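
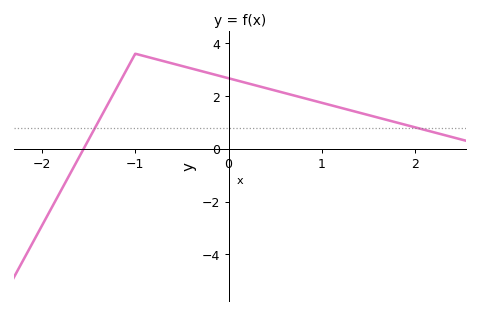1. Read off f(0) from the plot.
2.67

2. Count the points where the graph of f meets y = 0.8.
2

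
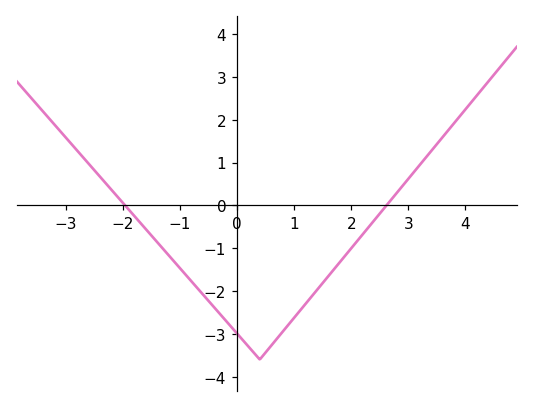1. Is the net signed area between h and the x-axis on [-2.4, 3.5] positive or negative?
negative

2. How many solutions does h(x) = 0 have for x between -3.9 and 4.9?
2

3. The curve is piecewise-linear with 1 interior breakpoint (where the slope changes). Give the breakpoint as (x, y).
(0.4, -3.6)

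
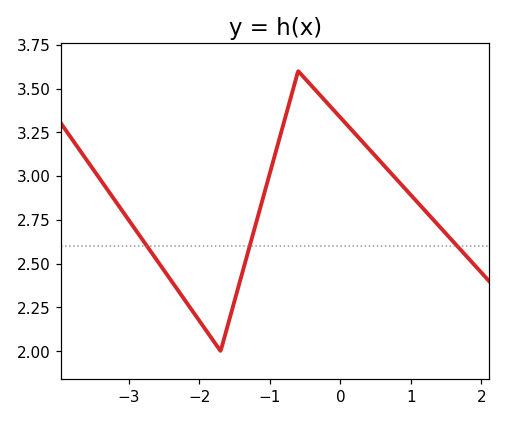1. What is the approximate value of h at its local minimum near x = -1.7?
2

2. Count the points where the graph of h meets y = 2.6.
3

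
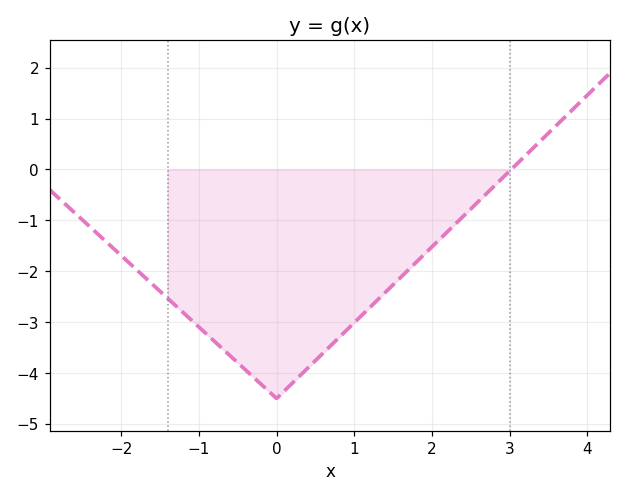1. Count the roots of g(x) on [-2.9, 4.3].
1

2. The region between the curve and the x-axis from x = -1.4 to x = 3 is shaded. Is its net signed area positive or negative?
negative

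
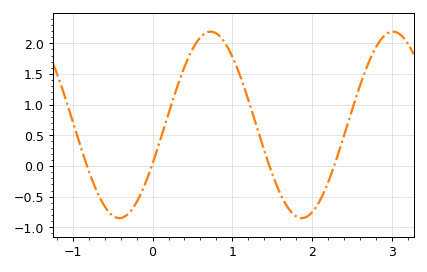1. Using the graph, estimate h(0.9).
2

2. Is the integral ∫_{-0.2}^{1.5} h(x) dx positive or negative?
positive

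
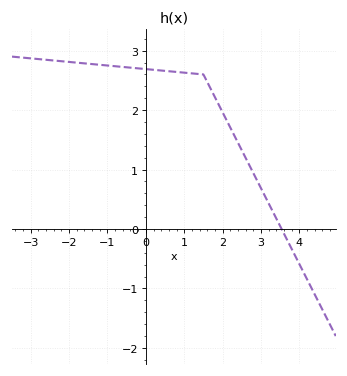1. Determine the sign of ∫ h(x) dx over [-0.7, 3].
positive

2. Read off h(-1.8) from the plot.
2.8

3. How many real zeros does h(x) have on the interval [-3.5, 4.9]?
1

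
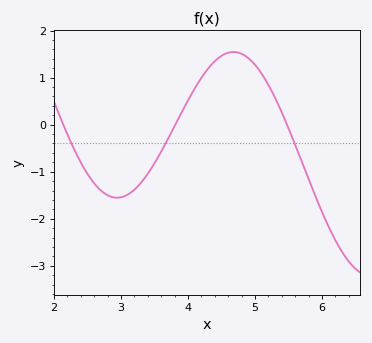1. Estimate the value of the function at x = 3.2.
-1.38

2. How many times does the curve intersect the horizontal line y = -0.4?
3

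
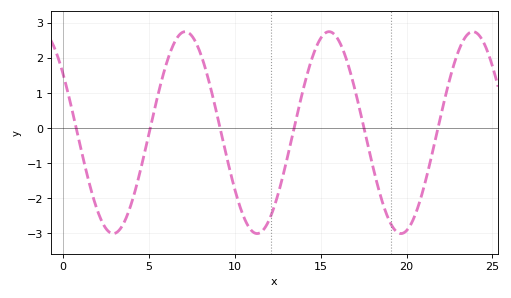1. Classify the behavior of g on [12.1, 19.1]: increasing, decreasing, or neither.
neither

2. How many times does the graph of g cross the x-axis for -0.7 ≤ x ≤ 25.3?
6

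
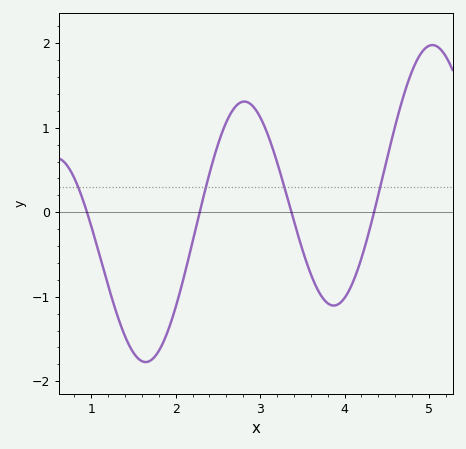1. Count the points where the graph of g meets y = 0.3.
4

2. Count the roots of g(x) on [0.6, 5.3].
4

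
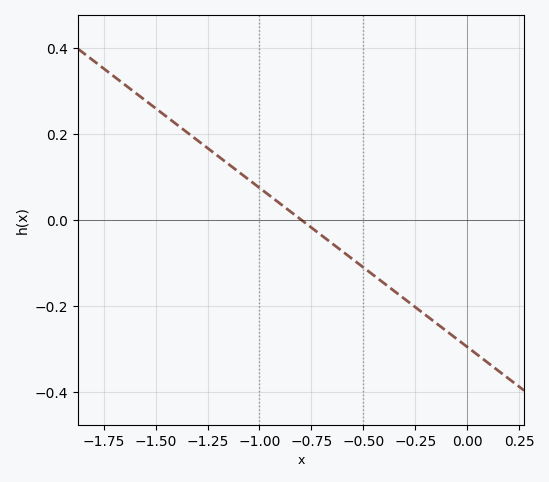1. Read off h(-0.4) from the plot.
-0.148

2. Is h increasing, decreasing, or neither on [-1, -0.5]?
decreasing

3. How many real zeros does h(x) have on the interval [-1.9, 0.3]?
1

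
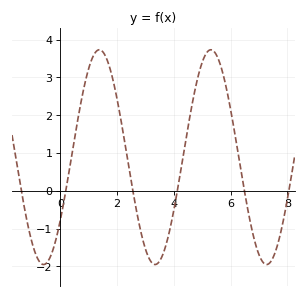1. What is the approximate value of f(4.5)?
1.7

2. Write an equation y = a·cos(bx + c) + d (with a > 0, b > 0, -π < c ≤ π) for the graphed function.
y = 2.84cos(1.6x - 2.2) + 0.89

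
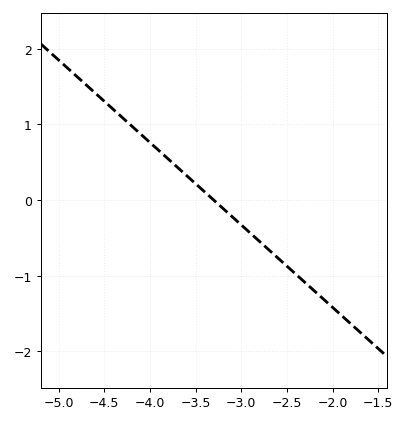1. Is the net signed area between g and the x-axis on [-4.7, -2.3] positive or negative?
positive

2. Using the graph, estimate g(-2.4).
-0.981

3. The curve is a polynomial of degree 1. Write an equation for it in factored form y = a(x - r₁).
y = -1.09(x + 3.3)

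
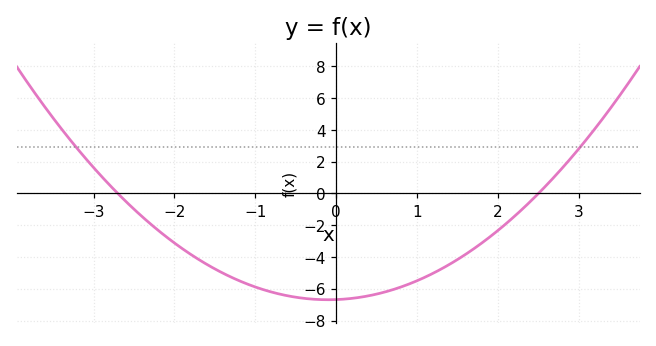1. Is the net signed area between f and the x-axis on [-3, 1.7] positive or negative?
negative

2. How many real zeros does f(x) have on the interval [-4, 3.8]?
2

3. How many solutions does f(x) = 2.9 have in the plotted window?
2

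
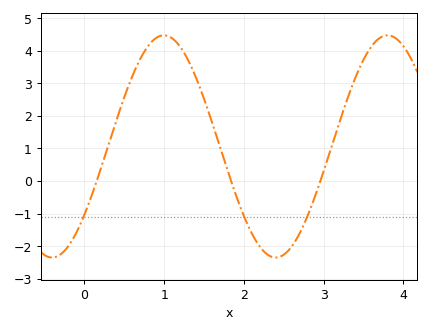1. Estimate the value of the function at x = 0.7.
3.7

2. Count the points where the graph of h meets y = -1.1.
3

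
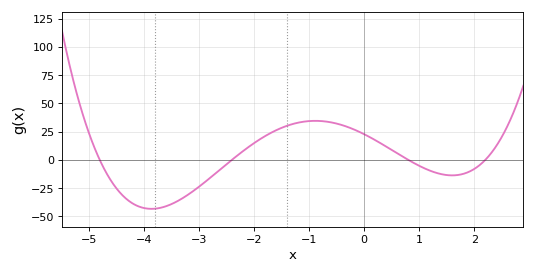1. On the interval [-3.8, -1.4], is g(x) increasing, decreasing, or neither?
increasing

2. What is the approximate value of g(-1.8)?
21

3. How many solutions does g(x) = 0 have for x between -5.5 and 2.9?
4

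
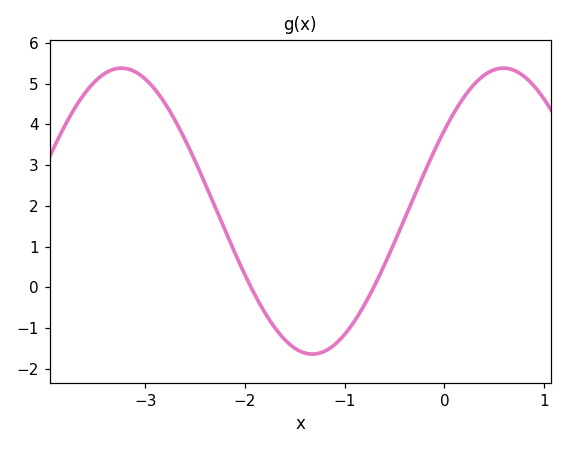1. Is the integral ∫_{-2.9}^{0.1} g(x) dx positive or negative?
positive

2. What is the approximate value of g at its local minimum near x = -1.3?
-1.6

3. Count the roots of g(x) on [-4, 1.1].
2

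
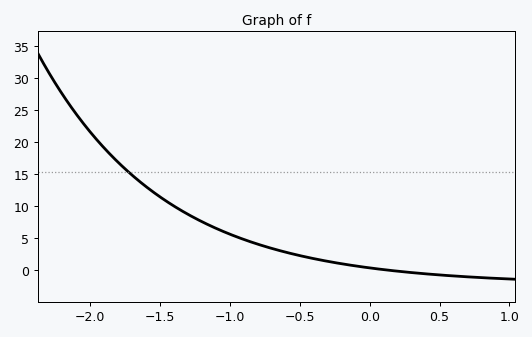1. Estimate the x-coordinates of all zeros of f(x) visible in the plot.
0.148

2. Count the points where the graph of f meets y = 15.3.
1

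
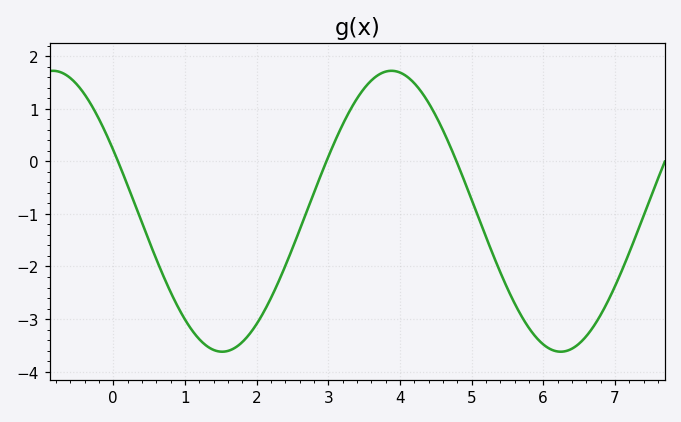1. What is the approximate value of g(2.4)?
-2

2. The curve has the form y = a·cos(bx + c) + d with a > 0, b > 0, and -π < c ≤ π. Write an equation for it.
y = 2.67cos(1.3x + 1.1) - 0.95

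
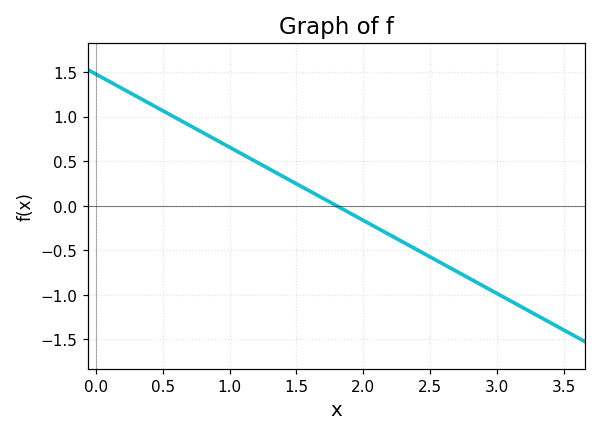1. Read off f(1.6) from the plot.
0.164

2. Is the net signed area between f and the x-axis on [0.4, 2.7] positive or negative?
positive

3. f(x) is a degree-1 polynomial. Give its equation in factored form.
y = -0.82(x - 1.8)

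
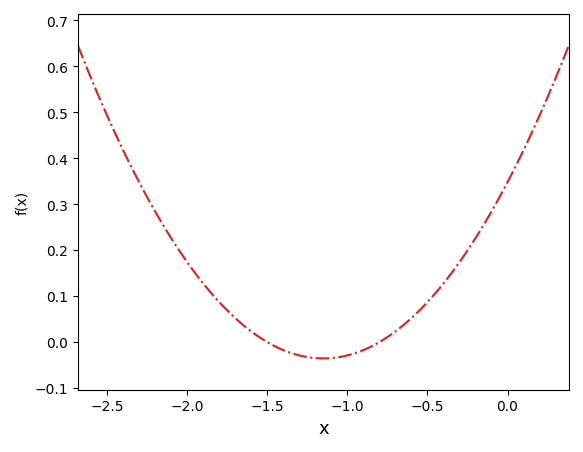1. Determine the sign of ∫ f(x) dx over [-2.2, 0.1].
positive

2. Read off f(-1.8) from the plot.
0.087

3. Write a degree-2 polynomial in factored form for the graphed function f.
y = 0.29(x + 1.5)(x + 0.8)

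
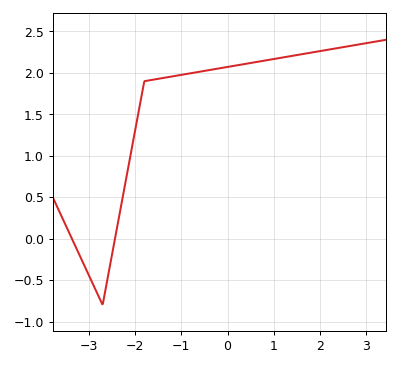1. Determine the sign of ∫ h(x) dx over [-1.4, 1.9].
positive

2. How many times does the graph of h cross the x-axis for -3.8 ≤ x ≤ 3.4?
2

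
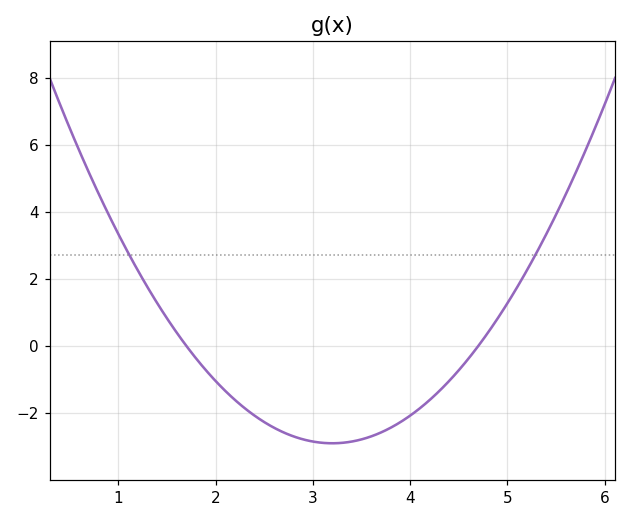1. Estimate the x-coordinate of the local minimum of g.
3.2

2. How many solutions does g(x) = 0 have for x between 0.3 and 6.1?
2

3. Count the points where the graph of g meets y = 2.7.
2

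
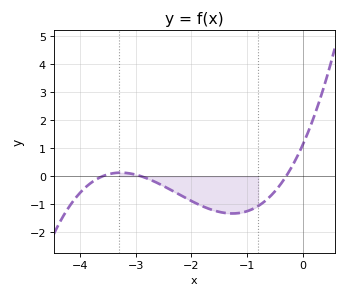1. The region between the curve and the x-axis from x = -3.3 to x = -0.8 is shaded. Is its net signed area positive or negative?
negative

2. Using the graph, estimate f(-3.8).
-0.227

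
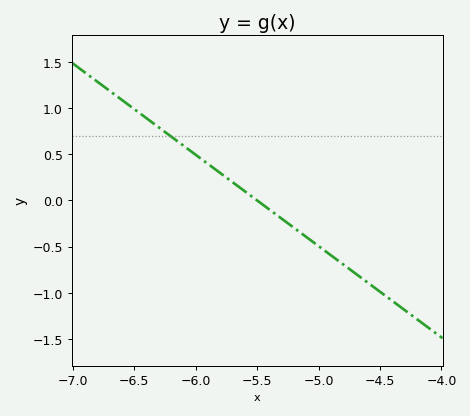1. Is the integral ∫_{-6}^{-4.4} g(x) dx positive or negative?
negative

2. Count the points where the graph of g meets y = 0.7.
1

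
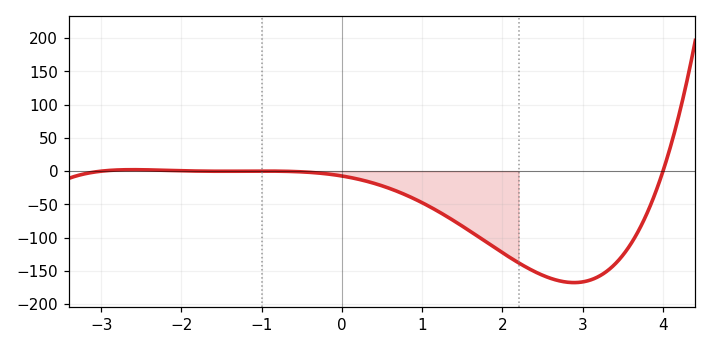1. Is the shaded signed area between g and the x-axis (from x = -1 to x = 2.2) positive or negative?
negative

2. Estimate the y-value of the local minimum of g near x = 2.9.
-168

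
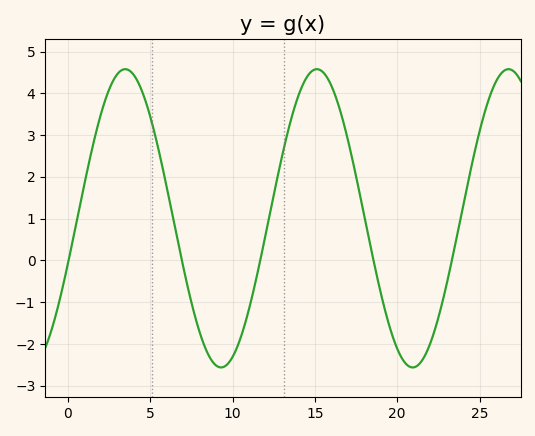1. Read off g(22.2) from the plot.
-1.76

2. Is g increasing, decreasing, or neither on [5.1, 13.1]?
neither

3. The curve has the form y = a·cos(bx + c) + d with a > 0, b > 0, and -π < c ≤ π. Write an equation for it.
y = 3.57cos(0.54x - 1.88) + 1.01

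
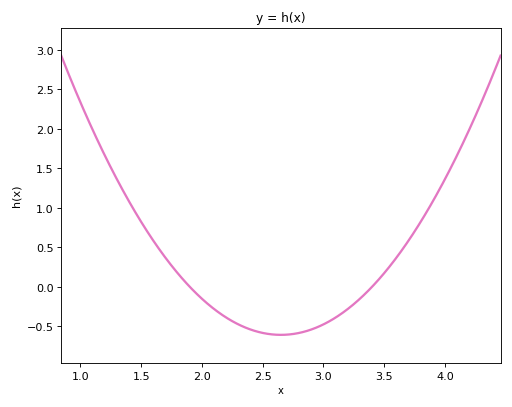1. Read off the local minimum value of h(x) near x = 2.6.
-0.607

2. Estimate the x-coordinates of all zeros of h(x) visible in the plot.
1.9, 3.4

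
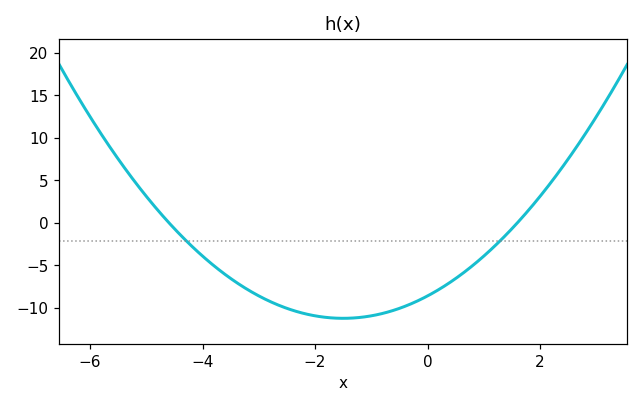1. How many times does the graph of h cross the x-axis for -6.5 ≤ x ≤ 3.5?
2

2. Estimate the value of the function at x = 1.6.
0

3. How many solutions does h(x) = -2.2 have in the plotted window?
2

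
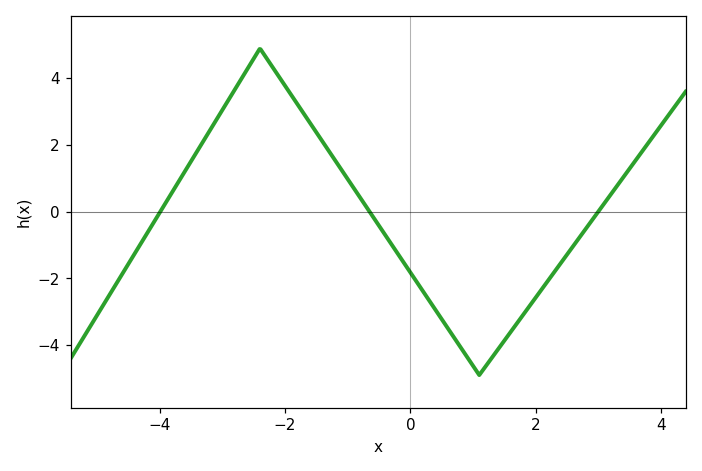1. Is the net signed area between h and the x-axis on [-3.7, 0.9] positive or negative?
positive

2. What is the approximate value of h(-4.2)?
-0.64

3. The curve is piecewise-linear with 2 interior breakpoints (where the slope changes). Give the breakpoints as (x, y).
(-2.4, 4.9); (1.1, -4.9)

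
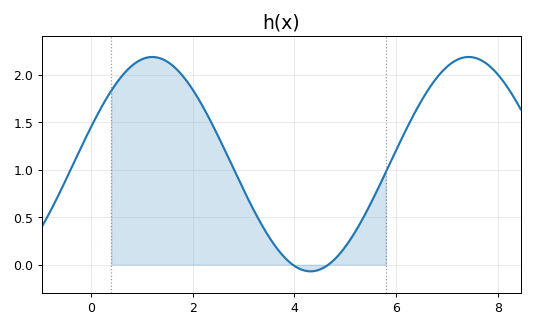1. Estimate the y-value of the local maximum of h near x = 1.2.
2.19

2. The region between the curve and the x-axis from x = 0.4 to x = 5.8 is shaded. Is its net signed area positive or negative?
positive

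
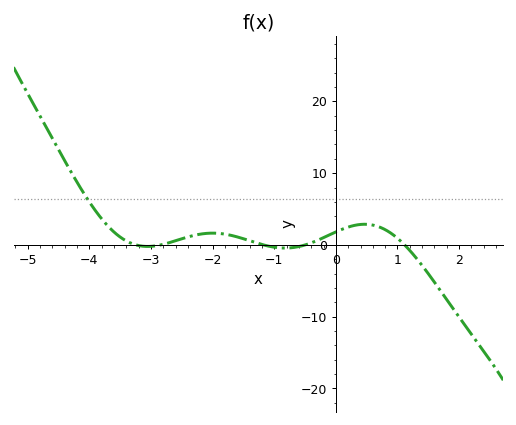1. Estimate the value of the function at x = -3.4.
0.561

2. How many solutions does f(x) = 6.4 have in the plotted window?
1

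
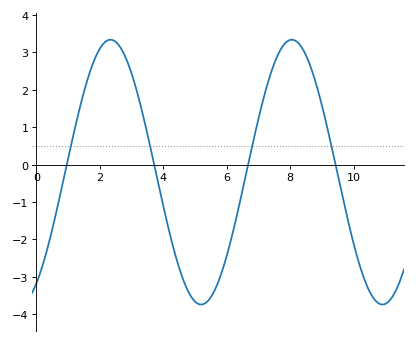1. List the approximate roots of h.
0.961, 3.71, 6.67, 9.43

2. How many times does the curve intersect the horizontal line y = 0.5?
4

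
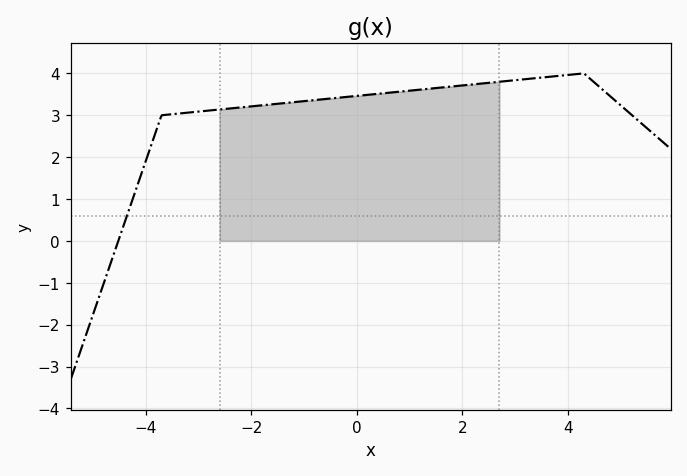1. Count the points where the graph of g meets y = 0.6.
1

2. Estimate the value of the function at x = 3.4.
3.89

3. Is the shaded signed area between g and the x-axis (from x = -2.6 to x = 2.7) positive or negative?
positive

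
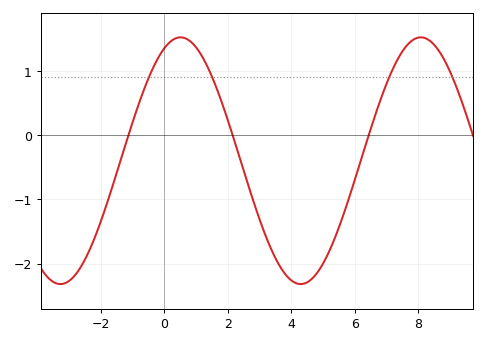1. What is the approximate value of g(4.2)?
-2.31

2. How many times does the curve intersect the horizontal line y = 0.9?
4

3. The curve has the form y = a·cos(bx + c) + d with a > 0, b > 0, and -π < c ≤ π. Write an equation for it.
y = 1.92cos(0.83x - 0.42) - 0.4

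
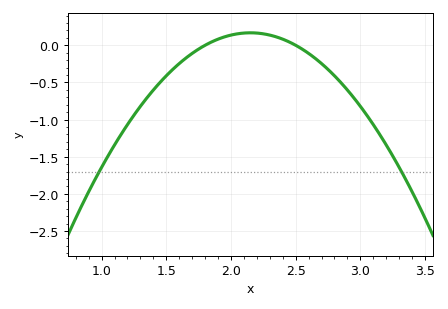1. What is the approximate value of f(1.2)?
-1.05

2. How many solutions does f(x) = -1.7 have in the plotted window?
2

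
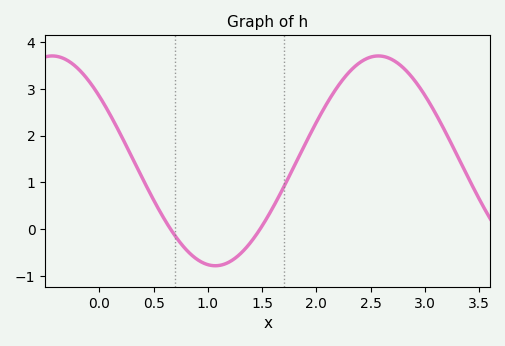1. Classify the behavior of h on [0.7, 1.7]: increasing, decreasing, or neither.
neither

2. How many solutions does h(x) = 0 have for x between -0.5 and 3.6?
2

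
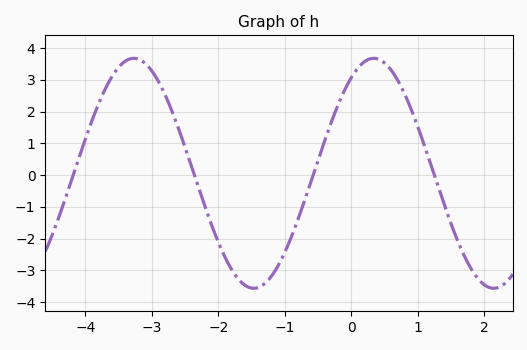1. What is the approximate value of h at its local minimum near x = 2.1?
-3.6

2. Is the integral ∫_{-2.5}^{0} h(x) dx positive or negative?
negative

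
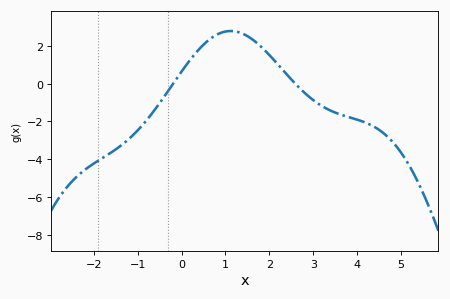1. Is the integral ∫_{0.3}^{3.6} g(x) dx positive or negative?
positive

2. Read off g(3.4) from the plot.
-1.44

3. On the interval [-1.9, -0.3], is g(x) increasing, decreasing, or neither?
increasing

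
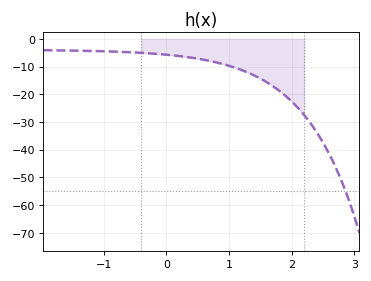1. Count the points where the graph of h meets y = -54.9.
1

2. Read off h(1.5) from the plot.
-14.3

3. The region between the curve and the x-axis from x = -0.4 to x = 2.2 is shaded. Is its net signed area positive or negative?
negative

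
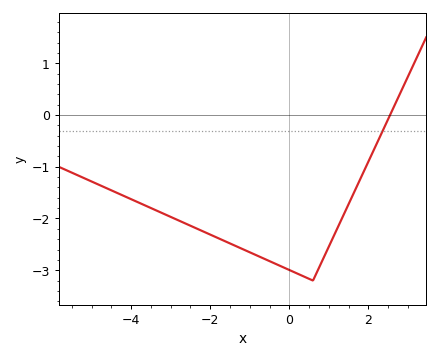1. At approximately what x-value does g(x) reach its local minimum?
0.6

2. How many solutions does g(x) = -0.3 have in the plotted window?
1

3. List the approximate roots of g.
2.6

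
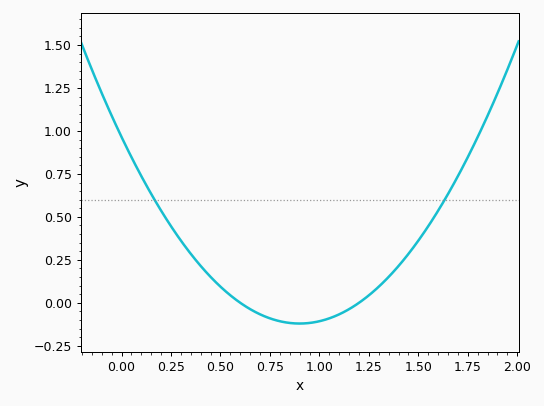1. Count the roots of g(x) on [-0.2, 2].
2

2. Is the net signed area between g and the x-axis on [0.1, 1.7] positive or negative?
positive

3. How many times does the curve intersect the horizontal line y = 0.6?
2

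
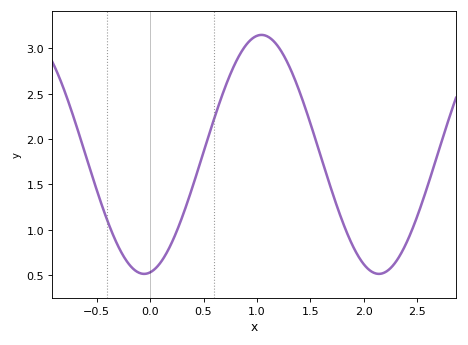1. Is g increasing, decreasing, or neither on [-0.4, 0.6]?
neither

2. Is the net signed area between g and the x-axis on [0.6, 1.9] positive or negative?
positive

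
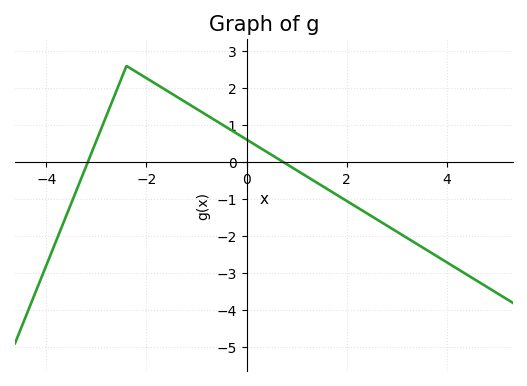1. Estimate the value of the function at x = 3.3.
-2.1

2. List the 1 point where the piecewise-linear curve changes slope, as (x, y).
(-2.4, 2.6)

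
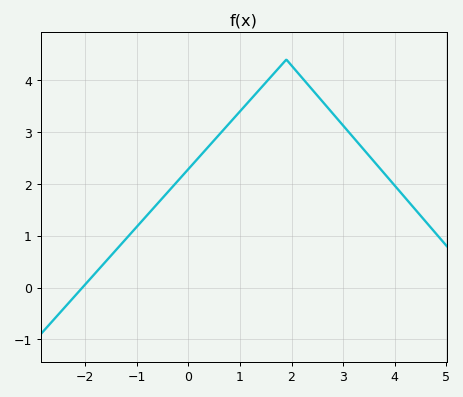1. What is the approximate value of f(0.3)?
2.62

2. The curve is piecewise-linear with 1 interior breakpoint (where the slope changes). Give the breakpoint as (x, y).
(1.9, 4.4)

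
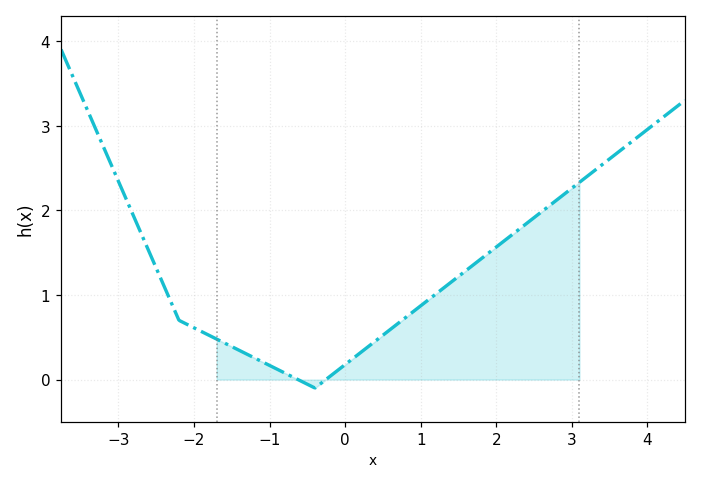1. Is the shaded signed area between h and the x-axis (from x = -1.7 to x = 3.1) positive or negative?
positive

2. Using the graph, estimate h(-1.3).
0.3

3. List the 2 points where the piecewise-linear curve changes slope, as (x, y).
(-2.2, 0.7); (-0.4, -0.1)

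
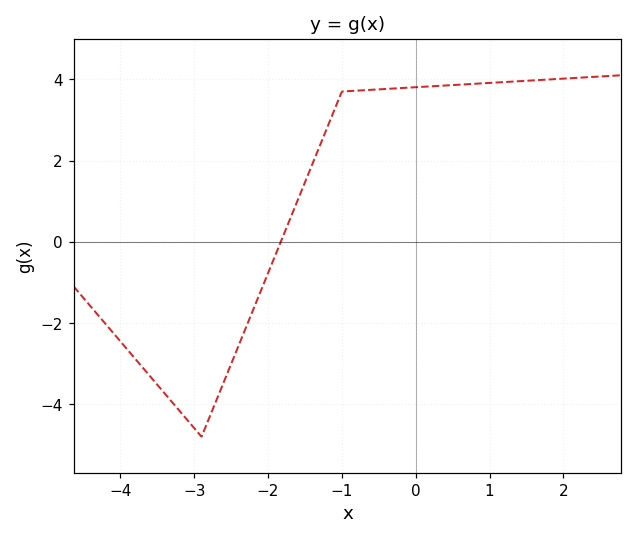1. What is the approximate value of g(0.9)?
4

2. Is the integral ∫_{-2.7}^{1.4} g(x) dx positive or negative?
positive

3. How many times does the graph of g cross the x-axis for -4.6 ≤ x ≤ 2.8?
1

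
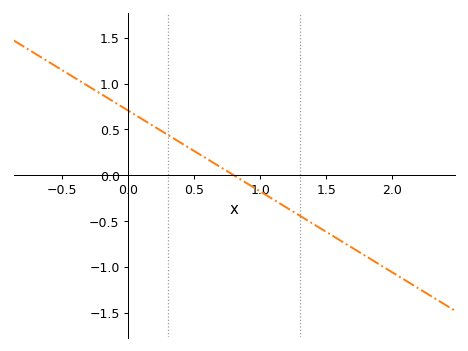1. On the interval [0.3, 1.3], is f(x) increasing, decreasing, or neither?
decreasing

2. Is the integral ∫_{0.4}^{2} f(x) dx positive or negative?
negative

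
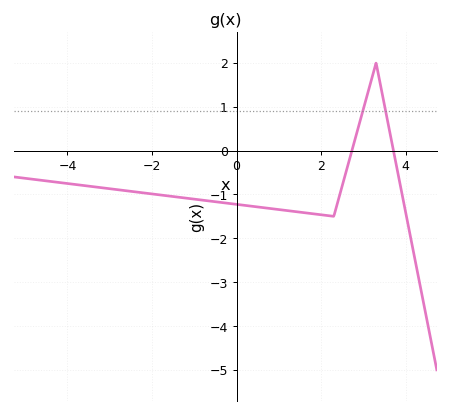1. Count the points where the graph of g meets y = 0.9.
2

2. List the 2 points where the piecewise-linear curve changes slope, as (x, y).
(2.3, -1.5); (3.3, 2)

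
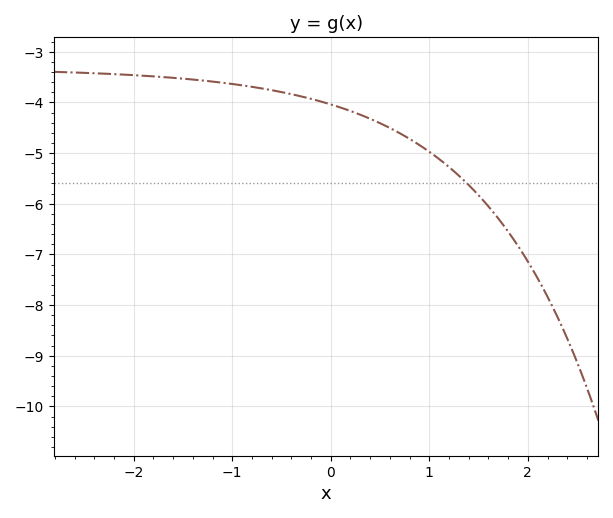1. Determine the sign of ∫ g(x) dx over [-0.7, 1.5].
negative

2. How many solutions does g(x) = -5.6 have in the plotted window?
1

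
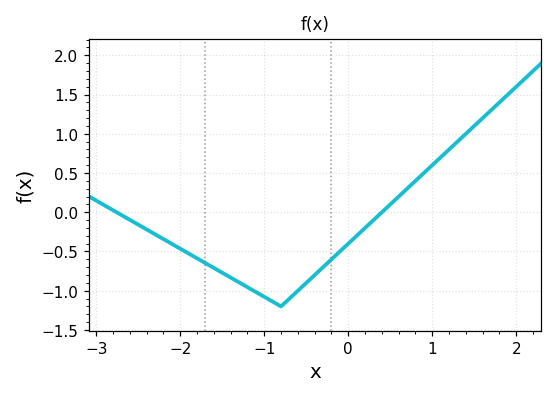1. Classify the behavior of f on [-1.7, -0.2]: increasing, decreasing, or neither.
neither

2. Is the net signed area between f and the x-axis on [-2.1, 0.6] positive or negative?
negative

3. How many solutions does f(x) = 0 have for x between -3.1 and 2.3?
2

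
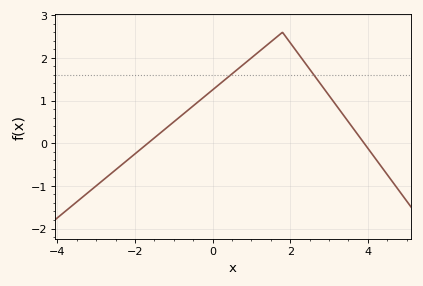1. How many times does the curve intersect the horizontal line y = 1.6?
2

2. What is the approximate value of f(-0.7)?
0.725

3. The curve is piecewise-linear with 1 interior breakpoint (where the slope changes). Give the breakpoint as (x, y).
(1.8, 2.6)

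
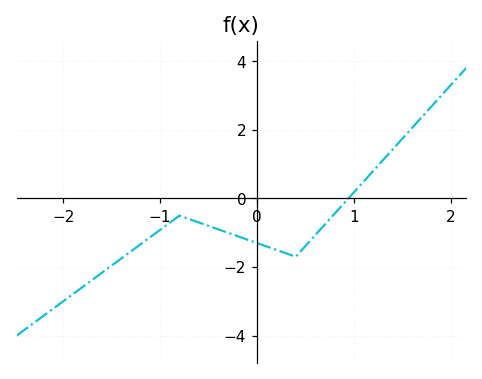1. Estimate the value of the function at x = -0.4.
-0.9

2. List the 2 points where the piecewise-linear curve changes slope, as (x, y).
(-0.8, -0.5); (0.4, -1.7)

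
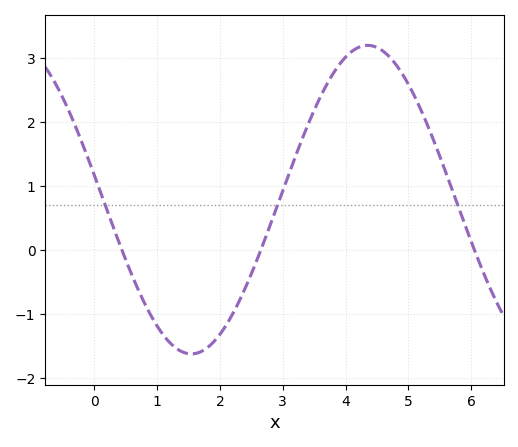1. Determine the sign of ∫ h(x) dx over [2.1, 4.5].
positive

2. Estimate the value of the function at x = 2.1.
-1.18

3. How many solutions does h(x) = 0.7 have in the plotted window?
3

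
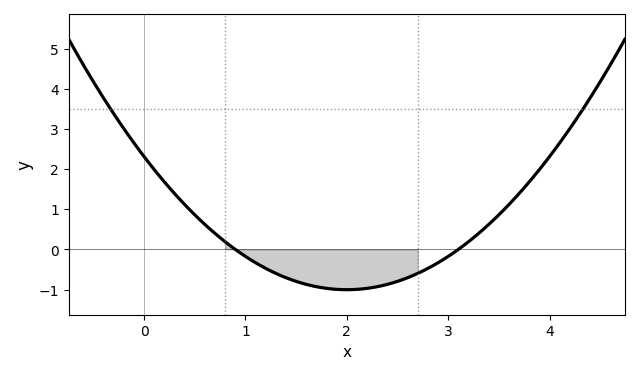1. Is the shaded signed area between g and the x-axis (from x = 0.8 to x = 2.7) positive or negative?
negative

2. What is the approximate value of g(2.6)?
-0.7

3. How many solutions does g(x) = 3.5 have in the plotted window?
2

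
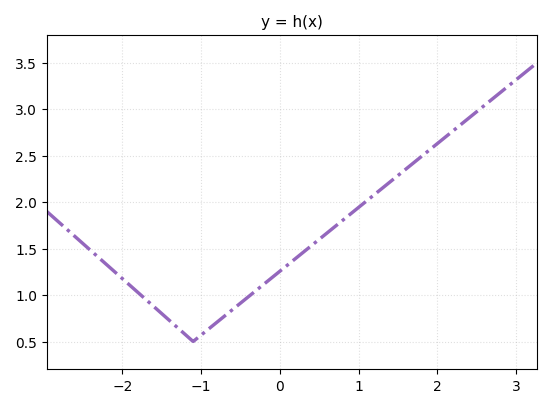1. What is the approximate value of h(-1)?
0.55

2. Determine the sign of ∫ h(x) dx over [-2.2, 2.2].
positive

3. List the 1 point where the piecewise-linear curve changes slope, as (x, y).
(-1.1, 0.5)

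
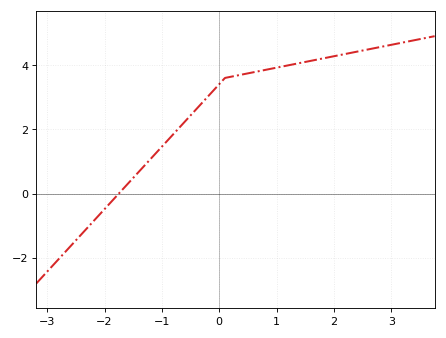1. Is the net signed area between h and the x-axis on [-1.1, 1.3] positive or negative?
positive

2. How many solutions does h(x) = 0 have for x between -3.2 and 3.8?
1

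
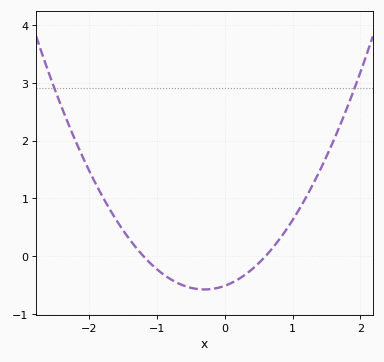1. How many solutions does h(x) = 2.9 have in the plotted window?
2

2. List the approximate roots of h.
-1.2, 0.6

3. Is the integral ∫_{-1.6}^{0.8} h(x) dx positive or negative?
negative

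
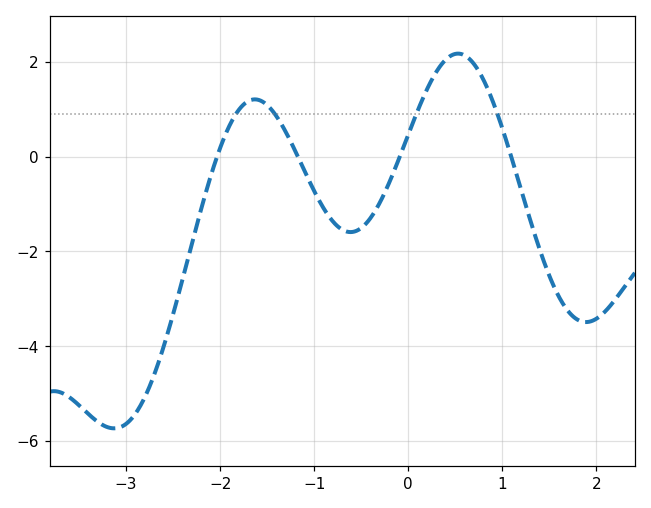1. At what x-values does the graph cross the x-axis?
-2, -1.2, -0.1, 1.1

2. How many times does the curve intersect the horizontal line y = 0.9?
4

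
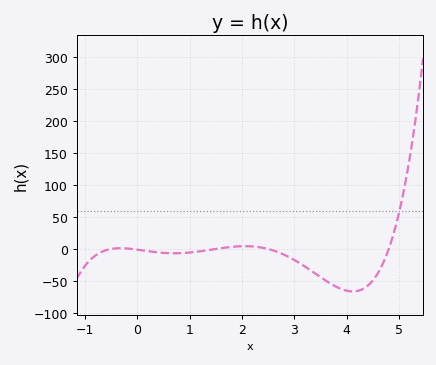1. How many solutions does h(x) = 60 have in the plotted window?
1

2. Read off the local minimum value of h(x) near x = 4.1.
-65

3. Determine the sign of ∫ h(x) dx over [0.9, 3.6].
negative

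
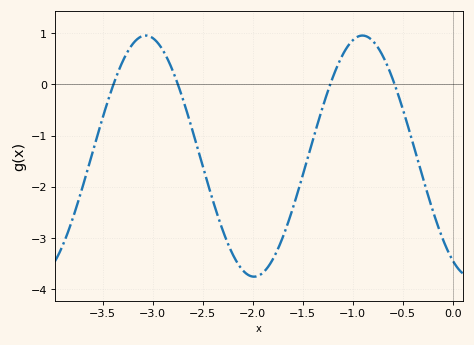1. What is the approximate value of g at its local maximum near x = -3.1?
0.95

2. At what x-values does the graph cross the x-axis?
-3.39, -2.75, -1.23, -0.582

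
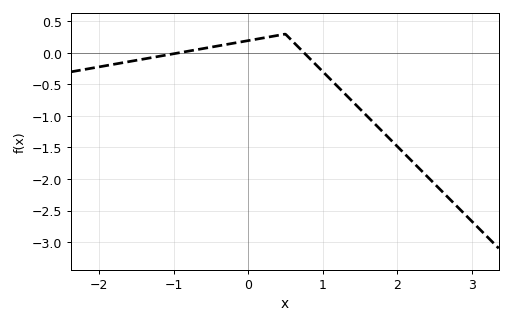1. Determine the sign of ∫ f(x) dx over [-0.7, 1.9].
negative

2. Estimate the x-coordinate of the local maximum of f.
0.5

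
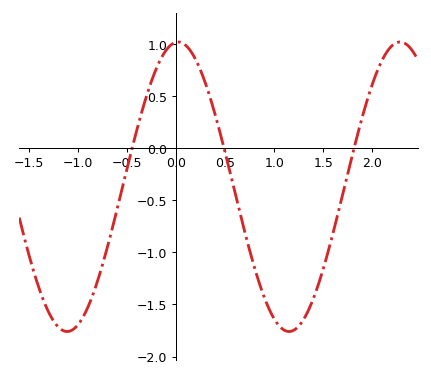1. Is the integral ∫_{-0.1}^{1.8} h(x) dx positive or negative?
negative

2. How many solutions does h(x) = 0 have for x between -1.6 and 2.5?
3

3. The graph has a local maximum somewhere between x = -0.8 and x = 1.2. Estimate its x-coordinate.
0.021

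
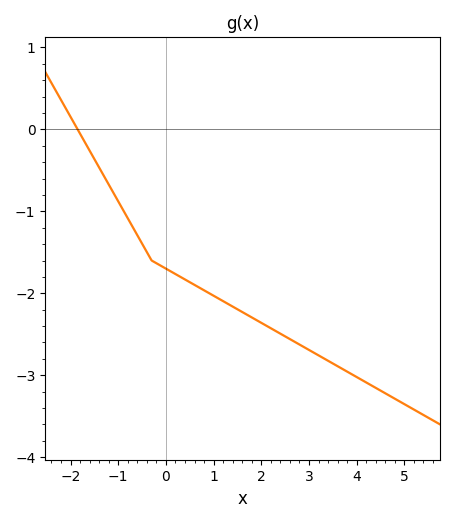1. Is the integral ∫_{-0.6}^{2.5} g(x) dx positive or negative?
negative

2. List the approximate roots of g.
-1.85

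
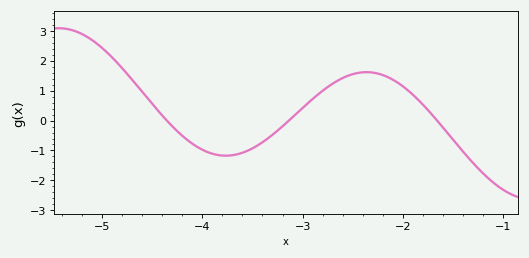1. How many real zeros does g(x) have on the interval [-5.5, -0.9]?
3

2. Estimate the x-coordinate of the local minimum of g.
-3.77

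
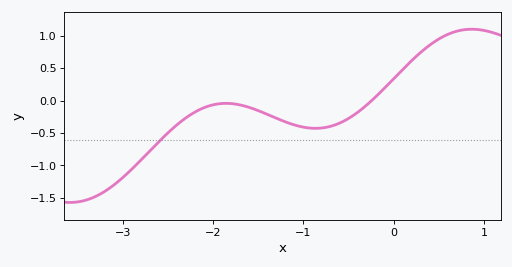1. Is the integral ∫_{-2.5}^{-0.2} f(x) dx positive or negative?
negative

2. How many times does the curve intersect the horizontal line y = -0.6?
1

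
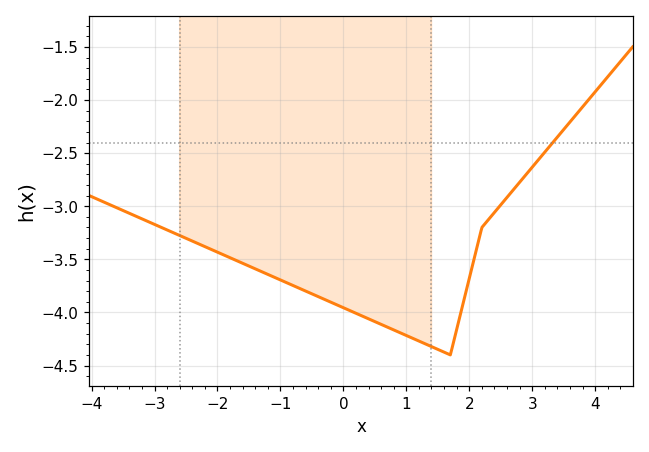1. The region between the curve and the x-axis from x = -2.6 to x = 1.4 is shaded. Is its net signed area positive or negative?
negative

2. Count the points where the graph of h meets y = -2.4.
1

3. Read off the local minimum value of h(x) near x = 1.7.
-4.4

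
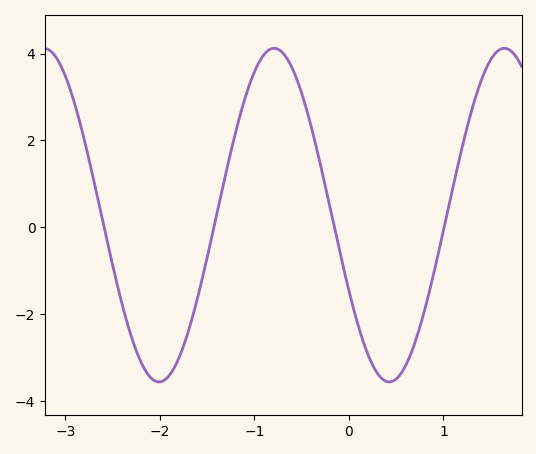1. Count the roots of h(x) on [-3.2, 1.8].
4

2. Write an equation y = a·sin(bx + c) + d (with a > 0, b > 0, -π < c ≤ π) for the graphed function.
y = 3.84sin(2.6x - 2.7) + 0.28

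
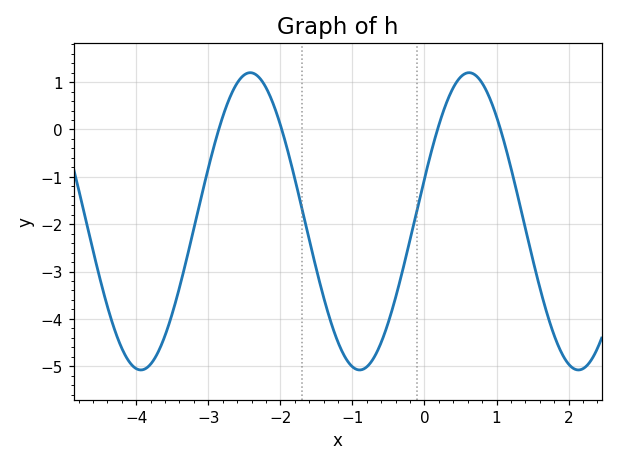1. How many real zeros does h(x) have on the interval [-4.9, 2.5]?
4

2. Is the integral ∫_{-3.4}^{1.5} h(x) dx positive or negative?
negative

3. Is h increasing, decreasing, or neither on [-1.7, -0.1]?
neither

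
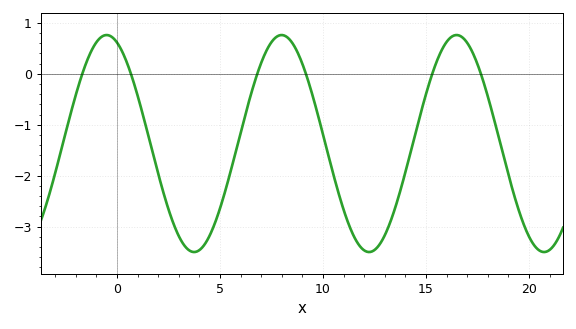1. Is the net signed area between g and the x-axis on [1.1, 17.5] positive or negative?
negative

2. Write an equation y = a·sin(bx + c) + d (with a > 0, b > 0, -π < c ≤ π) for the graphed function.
y = 2.13sin(0.74x + 1.9) - 1.37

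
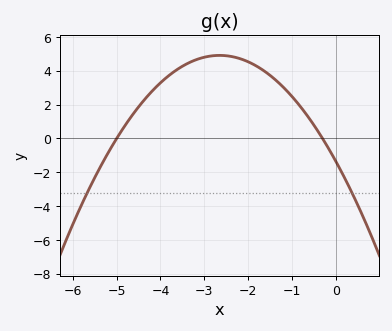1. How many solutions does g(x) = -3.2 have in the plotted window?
2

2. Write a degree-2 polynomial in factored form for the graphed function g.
y = -0.89(x + 5)(x + 0.3)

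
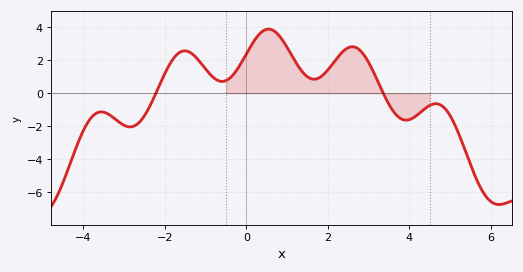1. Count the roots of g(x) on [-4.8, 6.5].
2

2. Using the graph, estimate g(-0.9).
1.18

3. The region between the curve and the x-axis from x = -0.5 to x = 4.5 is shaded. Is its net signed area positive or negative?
positive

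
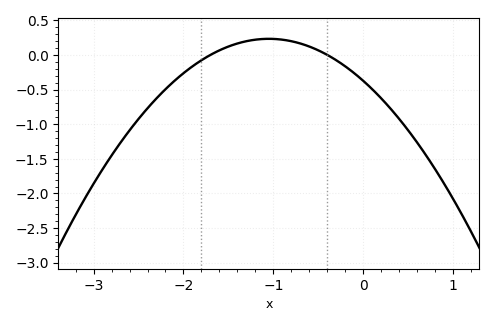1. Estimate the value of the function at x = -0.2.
-0.15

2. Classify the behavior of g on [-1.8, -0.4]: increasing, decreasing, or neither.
neither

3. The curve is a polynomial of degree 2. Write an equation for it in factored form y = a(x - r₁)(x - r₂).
y = -0.55(x + 1.7)(x + 0.4)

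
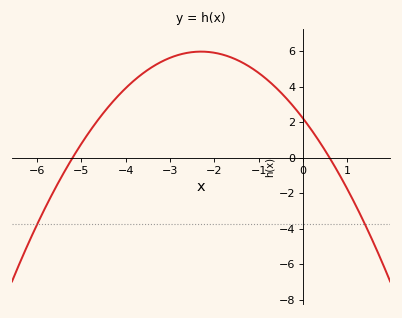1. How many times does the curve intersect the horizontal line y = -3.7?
2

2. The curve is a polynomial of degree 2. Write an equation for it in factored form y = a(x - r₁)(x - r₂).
y = -0.71(x + 5.2)(x - 0.6)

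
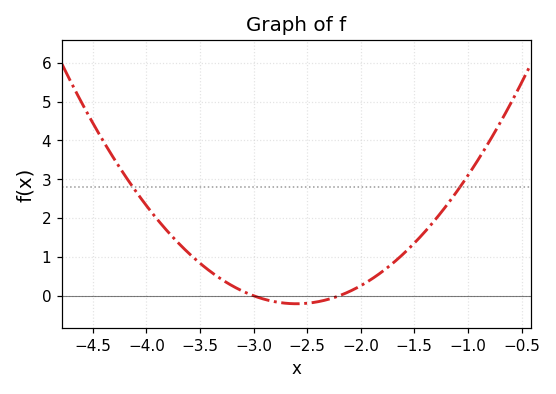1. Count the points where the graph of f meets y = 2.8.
2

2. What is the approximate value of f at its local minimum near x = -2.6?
-0.2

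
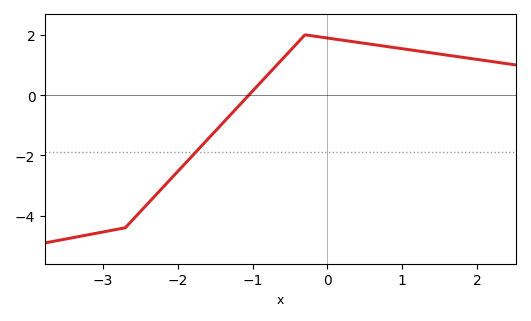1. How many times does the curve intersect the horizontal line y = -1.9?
1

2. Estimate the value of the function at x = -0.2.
1.96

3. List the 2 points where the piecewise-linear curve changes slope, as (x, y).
(-2.7, -4.4); (-0.3, 2)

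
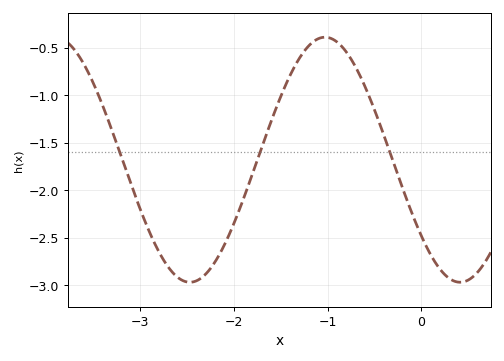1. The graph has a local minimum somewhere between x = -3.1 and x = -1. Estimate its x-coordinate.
-2.47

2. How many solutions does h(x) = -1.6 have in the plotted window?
3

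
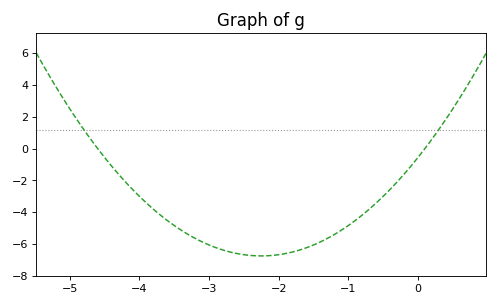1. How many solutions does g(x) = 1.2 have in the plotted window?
2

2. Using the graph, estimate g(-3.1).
-5.86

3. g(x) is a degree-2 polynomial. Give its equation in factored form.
y = 1.22(x + 4.6)(x - 0.1)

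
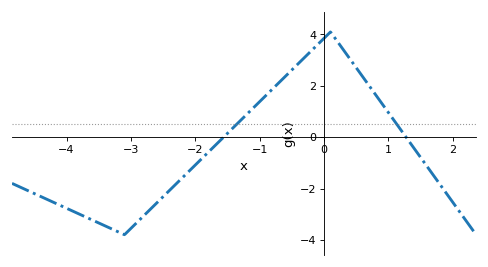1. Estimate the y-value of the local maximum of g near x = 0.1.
4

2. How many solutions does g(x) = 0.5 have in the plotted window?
2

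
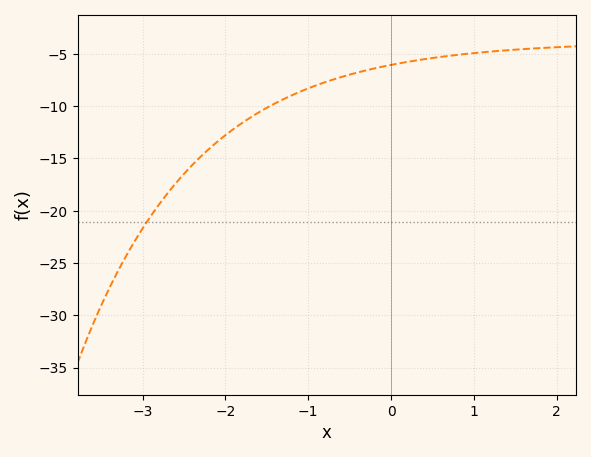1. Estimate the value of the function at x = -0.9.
-8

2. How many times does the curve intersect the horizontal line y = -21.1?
1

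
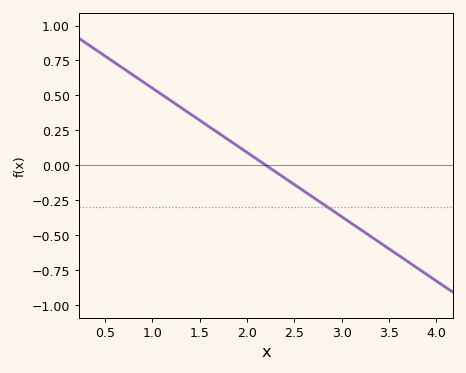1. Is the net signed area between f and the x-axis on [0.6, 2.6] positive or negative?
positive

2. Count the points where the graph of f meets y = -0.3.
1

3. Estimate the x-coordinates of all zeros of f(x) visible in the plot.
2.2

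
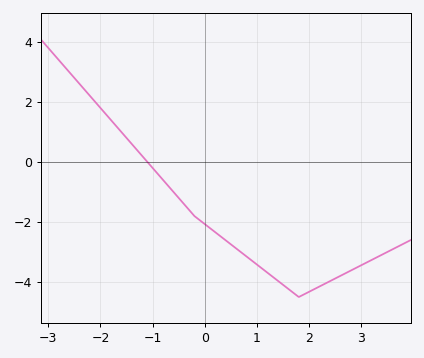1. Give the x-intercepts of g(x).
-1.1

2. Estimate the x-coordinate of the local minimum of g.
1.8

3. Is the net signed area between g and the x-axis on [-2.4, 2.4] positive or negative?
negative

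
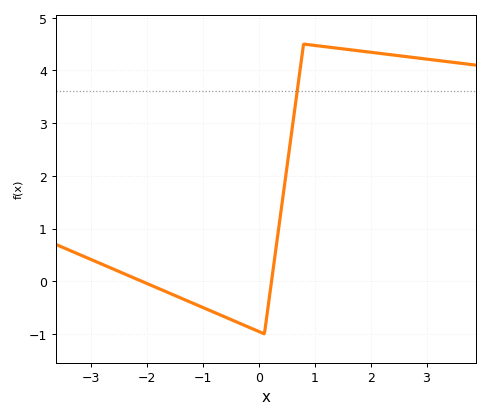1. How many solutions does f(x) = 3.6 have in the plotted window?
1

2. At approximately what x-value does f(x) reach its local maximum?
0.804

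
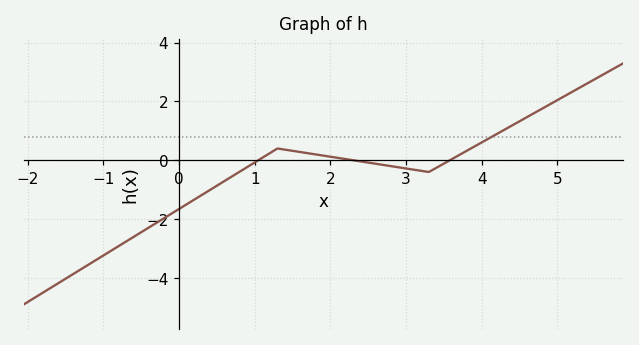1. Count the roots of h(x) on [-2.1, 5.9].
3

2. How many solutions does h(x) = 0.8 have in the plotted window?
1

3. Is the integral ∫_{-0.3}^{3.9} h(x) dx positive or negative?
negative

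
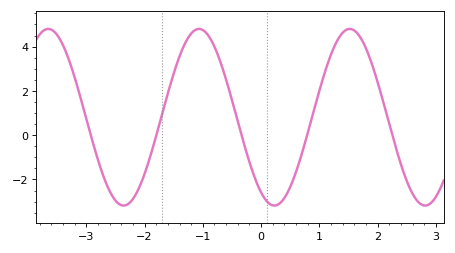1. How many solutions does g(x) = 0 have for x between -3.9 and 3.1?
5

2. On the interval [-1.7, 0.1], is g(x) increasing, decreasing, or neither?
neither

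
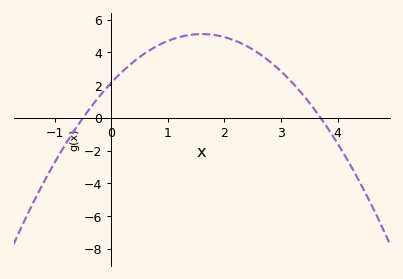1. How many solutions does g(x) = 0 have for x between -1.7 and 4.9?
2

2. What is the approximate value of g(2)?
4.93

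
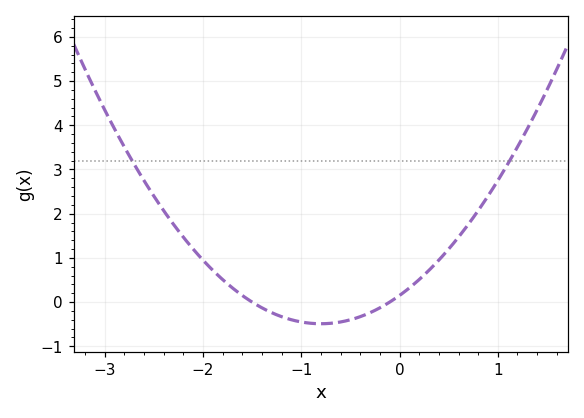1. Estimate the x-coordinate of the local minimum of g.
-0.8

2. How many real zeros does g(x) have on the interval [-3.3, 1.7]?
2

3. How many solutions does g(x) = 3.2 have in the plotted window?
2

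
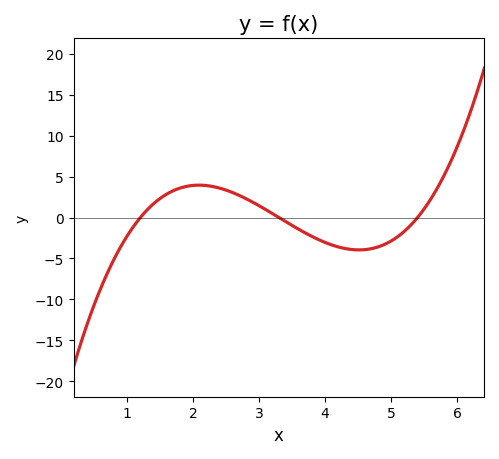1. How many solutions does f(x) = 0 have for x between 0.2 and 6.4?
3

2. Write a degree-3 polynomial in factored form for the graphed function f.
y = 1.11(x - 1.2)(x - 3.3)(x - 5.4)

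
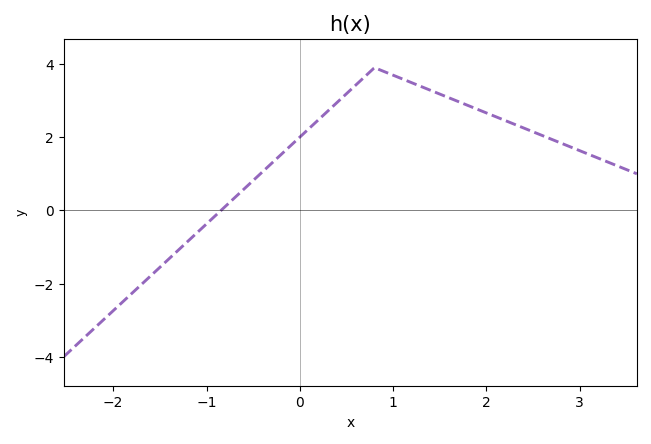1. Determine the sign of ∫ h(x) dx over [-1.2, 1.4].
positive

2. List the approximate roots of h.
-0.8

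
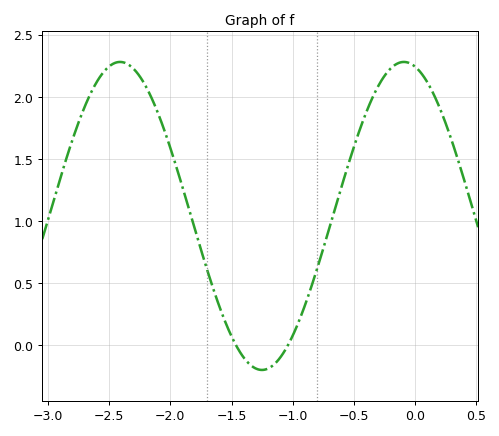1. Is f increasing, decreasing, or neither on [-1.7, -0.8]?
neither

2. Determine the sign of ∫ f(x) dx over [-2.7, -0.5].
positive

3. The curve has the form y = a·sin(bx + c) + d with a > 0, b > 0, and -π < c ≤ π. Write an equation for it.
y = 1.24sin(2.7x + 1.8) + 1.04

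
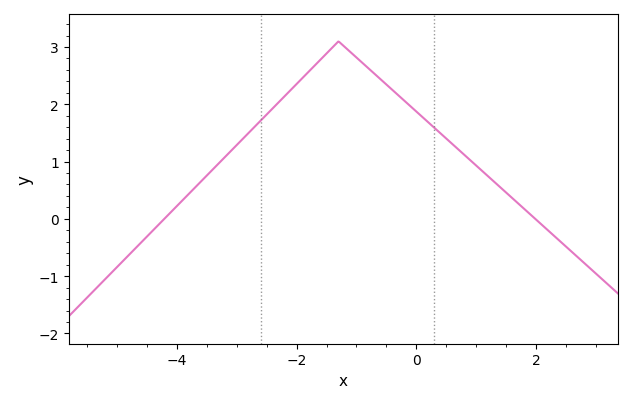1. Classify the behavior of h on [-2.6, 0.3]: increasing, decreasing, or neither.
neither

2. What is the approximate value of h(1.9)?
0.084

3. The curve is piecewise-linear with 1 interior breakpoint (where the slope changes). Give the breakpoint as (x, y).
(-1.3, 3.1)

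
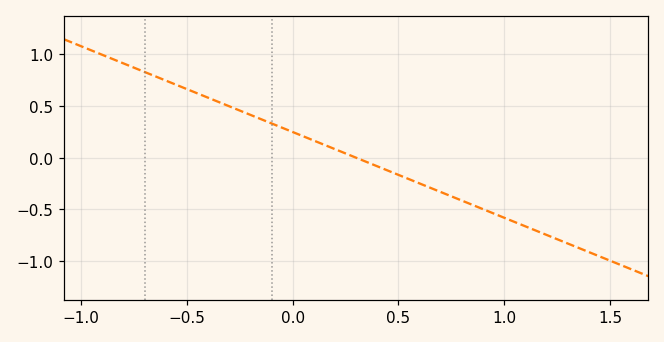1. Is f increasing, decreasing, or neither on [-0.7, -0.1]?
decreasing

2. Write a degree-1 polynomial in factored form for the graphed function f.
y = -0.83(x - 0.3)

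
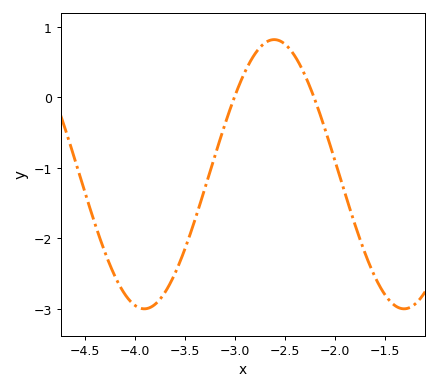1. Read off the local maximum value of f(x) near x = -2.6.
0.82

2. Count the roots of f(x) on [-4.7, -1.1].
2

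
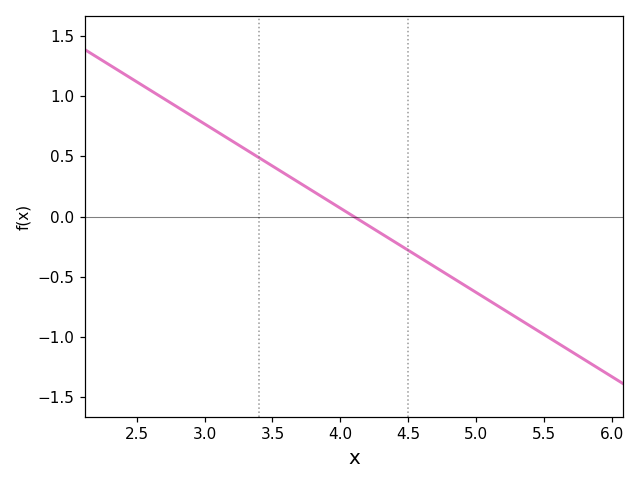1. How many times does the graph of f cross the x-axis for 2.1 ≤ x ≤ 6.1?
1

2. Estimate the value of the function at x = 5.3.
-0.85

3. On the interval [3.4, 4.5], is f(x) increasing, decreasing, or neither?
decreasing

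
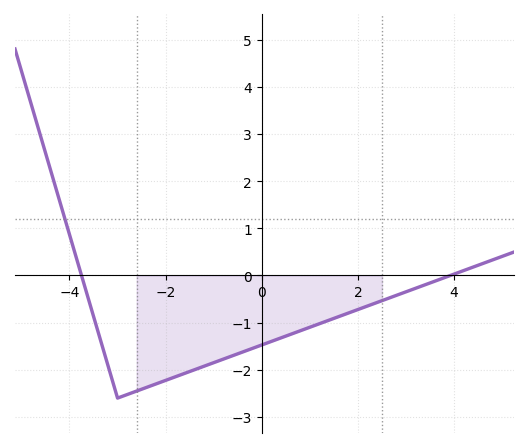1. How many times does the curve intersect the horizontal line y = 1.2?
1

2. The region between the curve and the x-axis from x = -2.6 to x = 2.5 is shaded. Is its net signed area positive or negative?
negative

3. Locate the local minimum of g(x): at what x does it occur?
-3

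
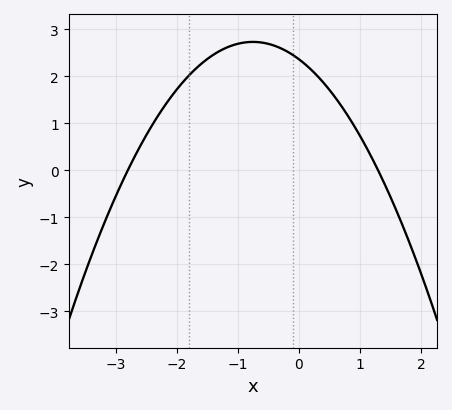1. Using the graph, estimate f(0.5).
1.7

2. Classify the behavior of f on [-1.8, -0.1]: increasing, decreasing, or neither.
neither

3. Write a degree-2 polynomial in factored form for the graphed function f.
y = -0.65(x + 2.8)(x - 1.3)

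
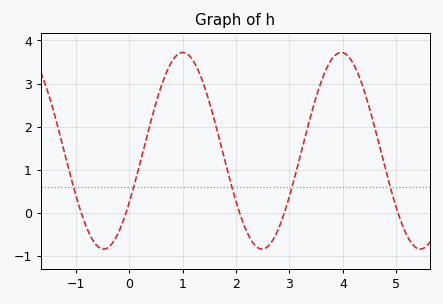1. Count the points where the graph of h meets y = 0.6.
5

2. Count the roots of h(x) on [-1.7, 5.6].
5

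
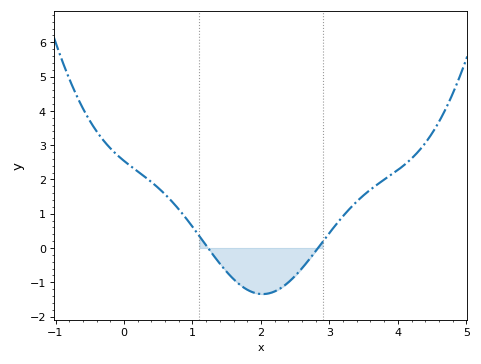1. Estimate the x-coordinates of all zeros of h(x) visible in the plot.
1.2, 2.8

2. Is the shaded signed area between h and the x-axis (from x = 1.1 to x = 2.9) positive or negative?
negative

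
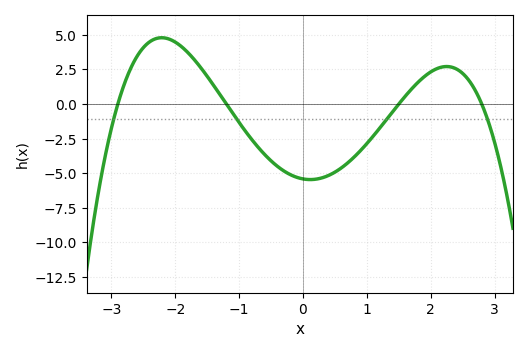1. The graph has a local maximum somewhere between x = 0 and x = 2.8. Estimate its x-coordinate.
2.25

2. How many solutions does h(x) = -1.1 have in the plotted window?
4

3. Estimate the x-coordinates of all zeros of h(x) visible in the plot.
-2.9, -1.2, 1.5, 2.8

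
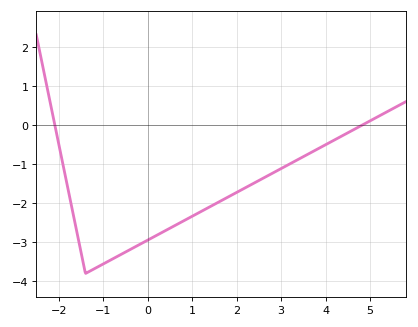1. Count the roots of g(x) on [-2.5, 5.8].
2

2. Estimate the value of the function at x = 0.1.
-2.9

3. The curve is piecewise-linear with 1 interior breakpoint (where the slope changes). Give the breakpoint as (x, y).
(-1.4, -3.8)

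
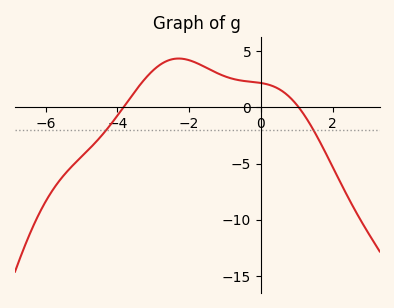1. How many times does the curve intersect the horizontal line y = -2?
2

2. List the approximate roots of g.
-3.84, 1.06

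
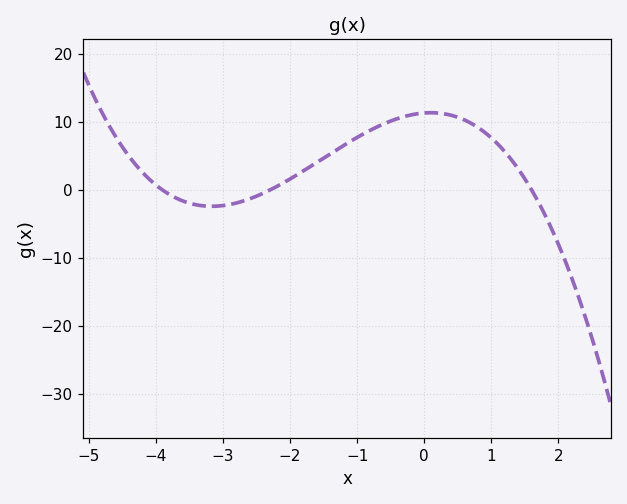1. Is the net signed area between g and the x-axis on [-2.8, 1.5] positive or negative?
positive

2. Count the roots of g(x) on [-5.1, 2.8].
3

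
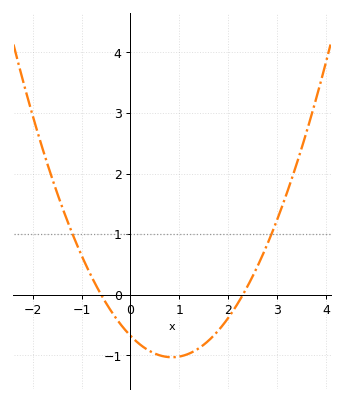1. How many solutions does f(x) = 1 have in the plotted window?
2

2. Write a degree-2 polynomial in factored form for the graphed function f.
y = 0.49(x + 0.6)(x - 2.3)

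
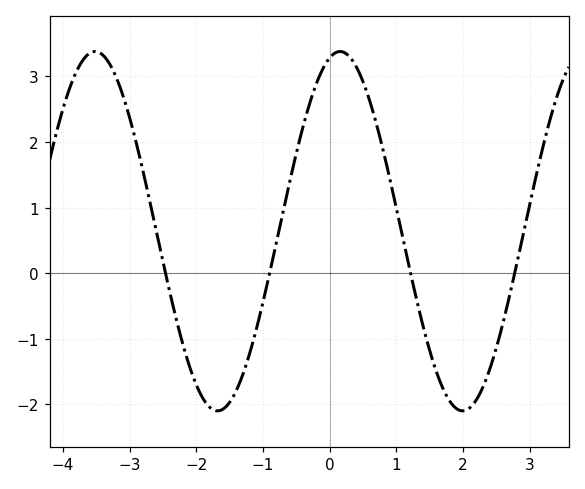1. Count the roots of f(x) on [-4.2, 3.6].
4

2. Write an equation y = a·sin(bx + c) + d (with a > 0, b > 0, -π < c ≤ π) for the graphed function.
y = 2.74sin(1.7x + 1.3) + 0.64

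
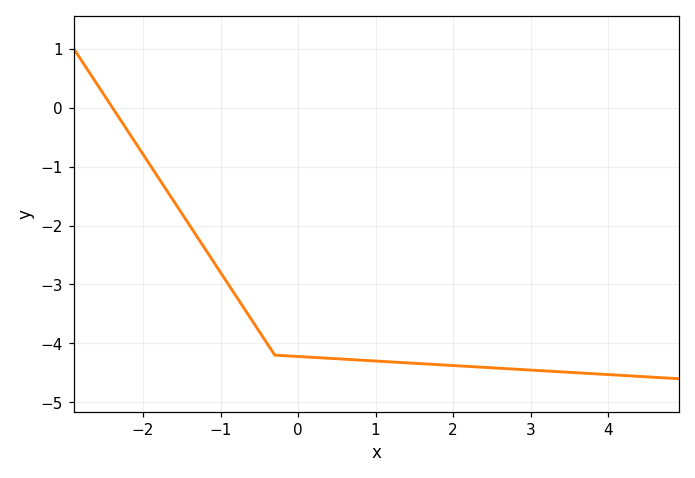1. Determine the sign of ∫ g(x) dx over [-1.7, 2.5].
negative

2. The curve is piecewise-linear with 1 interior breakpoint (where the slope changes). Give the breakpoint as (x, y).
(-0.3, -4.2)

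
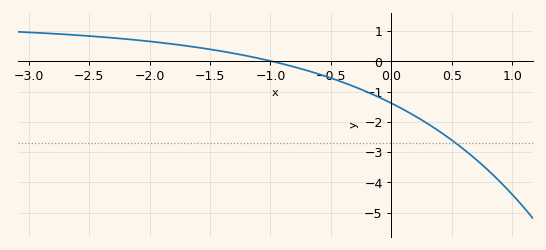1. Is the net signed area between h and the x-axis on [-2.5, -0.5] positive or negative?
positive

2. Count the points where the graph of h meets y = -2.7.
1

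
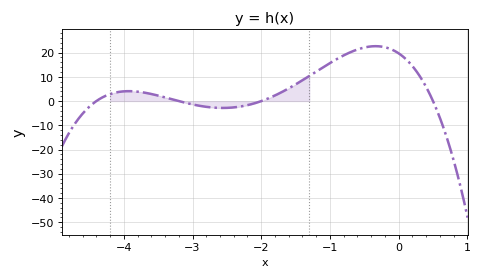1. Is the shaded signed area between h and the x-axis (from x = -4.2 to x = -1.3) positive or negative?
positive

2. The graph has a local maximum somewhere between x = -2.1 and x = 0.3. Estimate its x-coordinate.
-0.337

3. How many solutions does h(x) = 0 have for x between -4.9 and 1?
4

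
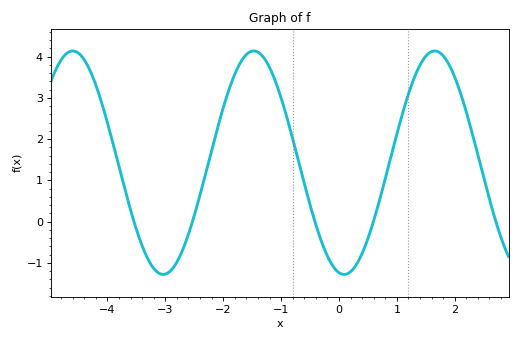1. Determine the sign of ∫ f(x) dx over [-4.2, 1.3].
positive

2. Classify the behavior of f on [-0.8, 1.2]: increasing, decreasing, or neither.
neither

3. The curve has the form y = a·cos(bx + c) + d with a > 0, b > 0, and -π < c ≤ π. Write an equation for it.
y = 2.71cos(2x + 3) + 1.43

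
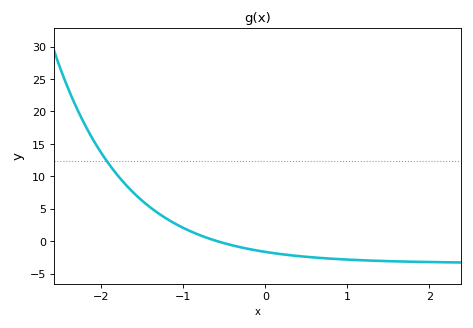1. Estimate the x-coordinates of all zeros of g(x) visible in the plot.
-0.58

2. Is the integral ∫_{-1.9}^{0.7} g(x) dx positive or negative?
positive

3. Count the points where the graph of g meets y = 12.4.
1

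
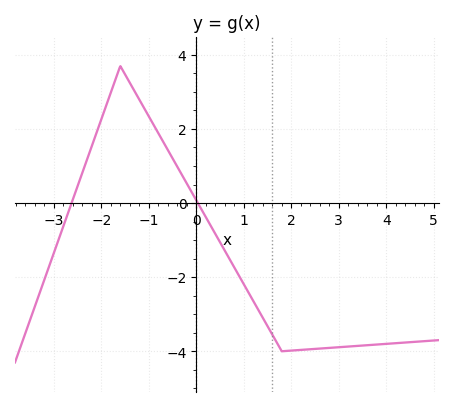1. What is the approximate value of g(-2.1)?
1.9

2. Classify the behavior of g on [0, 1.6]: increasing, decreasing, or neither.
decreasing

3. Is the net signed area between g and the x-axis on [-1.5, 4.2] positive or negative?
negative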